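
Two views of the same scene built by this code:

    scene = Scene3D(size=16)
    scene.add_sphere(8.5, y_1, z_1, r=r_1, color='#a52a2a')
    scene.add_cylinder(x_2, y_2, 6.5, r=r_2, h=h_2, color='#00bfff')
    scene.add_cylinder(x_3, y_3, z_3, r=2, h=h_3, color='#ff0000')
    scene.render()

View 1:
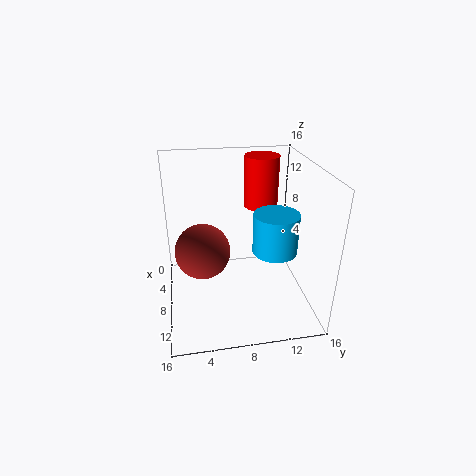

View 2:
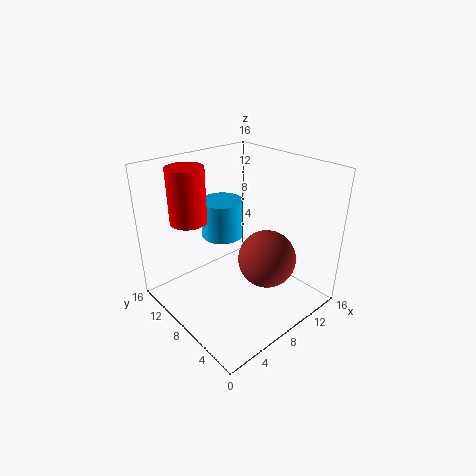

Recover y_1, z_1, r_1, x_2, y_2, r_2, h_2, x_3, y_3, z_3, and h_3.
y_1 = 4; z_1 = 7; r_1 = 3; x_2 = 9; y_2 = 12; r_2 = 2.5; h_2 = 4.5; x_3 = 4; y_3 = 11.5; z_3 = 10; h_3 = 6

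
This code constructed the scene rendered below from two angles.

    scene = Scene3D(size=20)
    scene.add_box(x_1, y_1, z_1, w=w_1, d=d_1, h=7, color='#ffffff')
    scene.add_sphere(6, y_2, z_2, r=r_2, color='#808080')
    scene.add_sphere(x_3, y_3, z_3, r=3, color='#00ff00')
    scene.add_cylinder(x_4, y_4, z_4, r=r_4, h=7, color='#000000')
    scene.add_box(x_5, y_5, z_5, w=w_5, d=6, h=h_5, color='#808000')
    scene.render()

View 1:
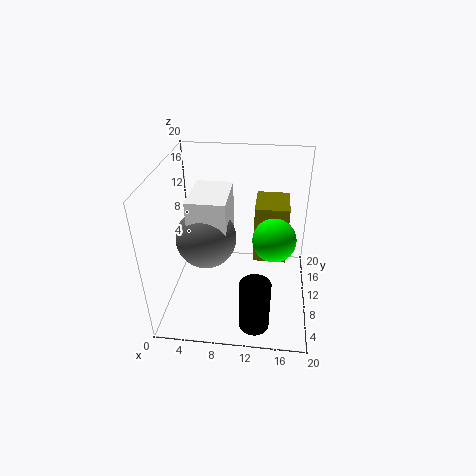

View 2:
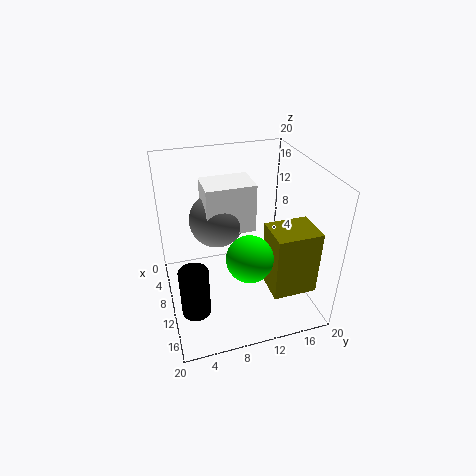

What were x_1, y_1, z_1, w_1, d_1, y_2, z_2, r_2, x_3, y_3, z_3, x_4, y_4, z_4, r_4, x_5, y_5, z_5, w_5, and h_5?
x_1 = 4; y_1 = 6; z_1 = 10; w_1 = 5; d_1 = 7; y_2 = 8; z_2 = 11; r_2 = 4; x_3 = 15; y_3 = 10; z_3 = 10; x_4 = 13; y_4 = 3; z_4 = 1; r_4 = 2; x_5 = 12; y_5 = 13; z_5 = 4; w_5 = 5; h_5 = 9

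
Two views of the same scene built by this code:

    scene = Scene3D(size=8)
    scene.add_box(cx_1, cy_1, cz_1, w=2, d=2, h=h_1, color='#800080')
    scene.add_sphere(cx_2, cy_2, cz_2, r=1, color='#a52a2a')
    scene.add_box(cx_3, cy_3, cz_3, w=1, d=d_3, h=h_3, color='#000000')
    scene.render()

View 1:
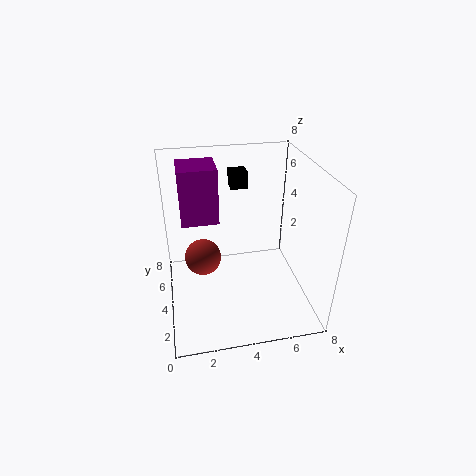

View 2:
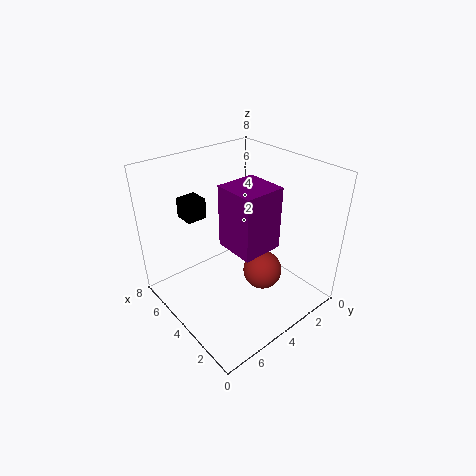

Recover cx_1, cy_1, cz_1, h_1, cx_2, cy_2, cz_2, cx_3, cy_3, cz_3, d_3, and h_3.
cx_1 = 1
cy_1 = 4
cz_1 = 5
h_1 = 3
cx_2 = 2
cy_2 = 4
cz_2 = 3
cx_3 = 4
cy_3 = 6
cz_3 = 6
d_3 = 1
h_3 = 1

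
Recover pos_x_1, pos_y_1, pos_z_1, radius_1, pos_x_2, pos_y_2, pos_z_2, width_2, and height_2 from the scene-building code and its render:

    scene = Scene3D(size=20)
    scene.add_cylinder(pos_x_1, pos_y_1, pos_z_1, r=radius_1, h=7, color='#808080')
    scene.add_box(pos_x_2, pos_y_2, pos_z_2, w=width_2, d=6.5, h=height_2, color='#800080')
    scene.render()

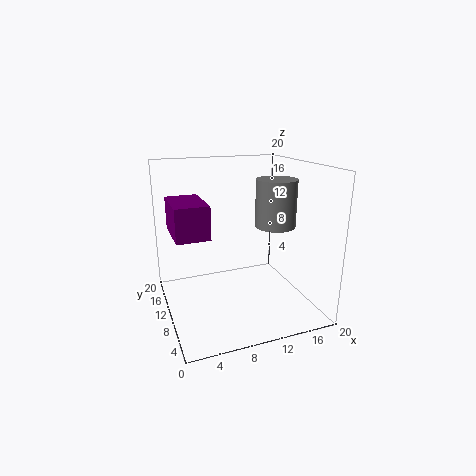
pos_x_1 = 16.5, pos_y_1 = 11.5, pos_z_1 = 10.5, radius_1 = 3, pos_x_2 = 0.5, pos_y_2 = 4, pos_z_2 = 12.5, width_2 = 4, height_2 = 4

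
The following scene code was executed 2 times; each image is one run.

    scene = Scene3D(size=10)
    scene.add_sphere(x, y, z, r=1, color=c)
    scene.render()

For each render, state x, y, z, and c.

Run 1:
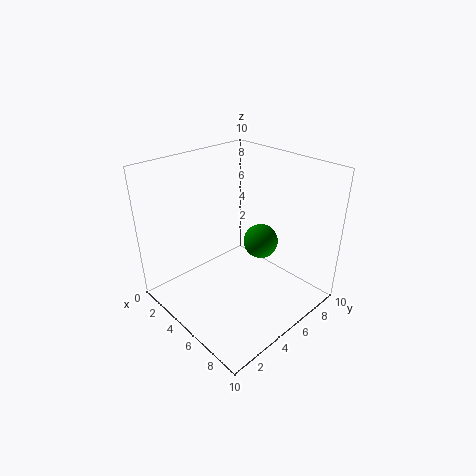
x = 8; y = 4; z = 6.5; c = 'green'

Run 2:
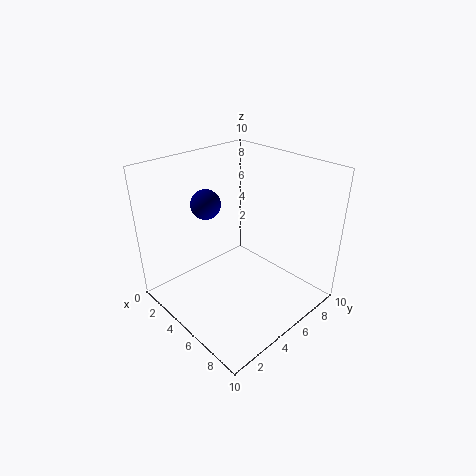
x = 3.5; y = 3.5; z = 7.5; c = 'navy'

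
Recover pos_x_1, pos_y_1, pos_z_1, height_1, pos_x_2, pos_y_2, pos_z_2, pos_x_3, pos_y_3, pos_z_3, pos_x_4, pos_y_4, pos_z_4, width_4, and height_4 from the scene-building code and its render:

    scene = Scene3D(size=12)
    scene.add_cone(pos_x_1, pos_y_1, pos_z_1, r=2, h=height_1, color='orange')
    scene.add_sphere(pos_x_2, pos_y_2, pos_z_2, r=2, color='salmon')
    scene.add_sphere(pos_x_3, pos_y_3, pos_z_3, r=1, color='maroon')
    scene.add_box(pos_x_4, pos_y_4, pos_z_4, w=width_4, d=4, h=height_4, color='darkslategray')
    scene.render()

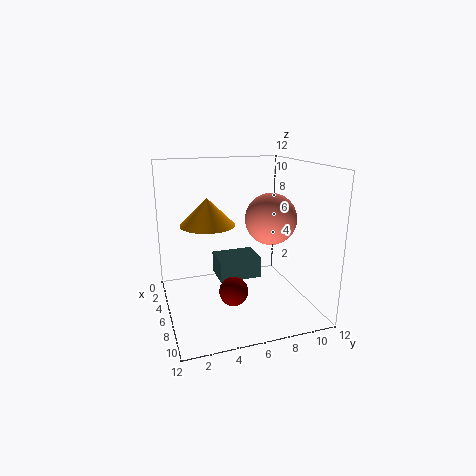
pos_x_1 = 8; pos_y_1 = 3; pos_z_1 = 8; height_1 = 2; pos_x_2 = 8; pos_y_2 = 8; pos_z_2 = 8; pos_x_3 = 11; pos_y_3 = 4; pos_z_3 = 4; pos_x_4 = 1; pos_y_4 = 5; pos_z_4 = 1; width_4 = 3; height_4 = 2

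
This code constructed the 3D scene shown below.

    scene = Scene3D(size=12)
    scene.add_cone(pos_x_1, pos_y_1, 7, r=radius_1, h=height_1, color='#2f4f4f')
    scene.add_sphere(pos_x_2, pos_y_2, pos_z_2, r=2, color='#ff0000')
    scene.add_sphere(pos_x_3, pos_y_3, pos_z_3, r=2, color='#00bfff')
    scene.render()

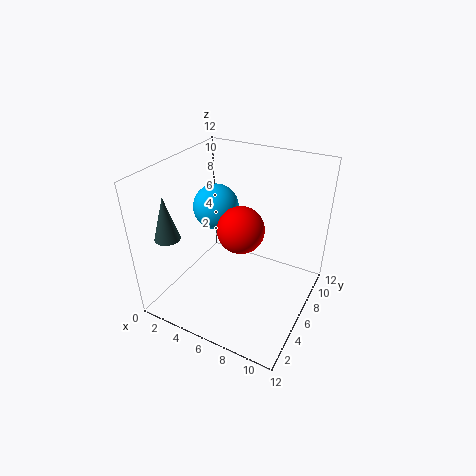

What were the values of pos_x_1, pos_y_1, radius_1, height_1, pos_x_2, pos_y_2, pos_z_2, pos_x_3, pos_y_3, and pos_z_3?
pos_x_1 = 2; pos_y_1 = 2; radius_1 = 1; height_1 = 3.5; pos_x_2 = 6; pos_y_2 = 6.5; pos_z_2 = 6.5; pos_x_3 = 3; pos_y_3 = 7.5; pos_z_3 = 7.5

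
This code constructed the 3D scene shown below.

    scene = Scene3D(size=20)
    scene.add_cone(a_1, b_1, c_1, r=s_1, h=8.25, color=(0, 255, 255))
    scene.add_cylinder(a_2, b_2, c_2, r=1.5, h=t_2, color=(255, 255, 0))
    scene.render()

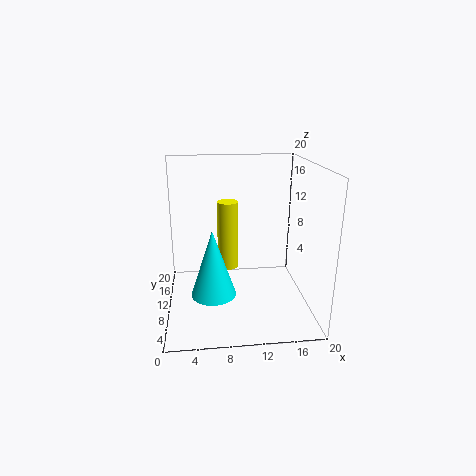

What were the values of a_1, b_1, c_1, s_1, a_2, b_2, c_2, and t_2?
a_1 = 6.25
b_1 = 3.75
c_1 = 5.25
s_1 = 2.75
a_2 = 8.75
b_2 = 11.75
c_2 = 5
t_2 = 9.75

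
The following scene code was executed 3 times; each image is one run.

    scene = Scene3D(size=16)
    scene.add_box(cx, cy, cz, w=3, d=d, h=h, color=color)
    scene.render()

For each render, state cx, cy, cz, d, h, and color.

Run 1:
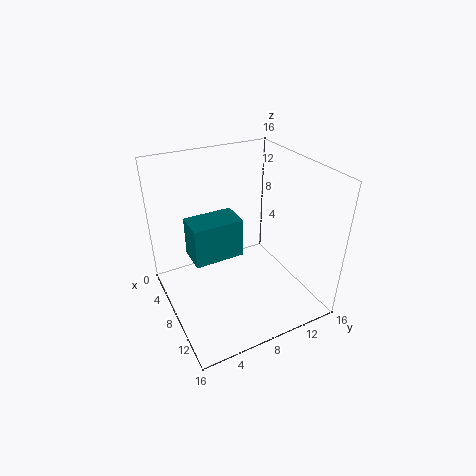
cx = 8
cy = 2
cz = 8
d = 5
h = 4
color = 'teal'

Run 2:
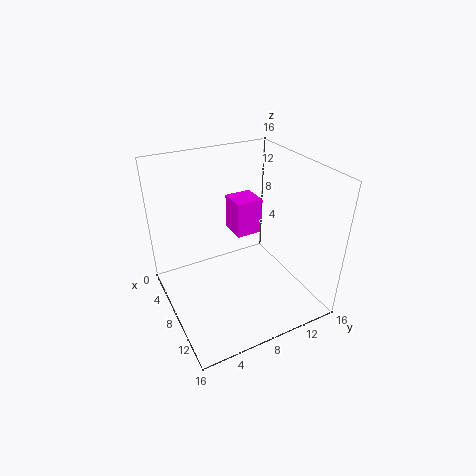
cx = 5
cy = 8
cz = 8
d = 3
h = 4
color = 'magenta'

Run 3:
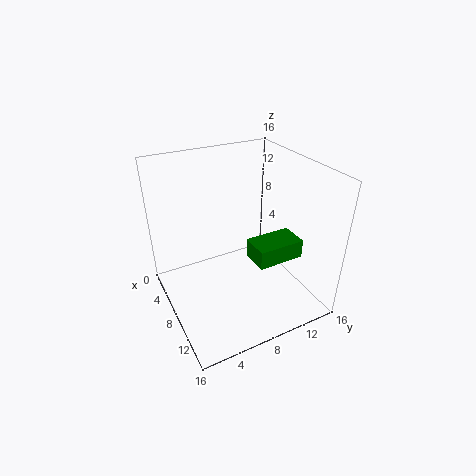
cx = 10
cy = 8
cz = 7
d = 5
h = 2
color = 'green'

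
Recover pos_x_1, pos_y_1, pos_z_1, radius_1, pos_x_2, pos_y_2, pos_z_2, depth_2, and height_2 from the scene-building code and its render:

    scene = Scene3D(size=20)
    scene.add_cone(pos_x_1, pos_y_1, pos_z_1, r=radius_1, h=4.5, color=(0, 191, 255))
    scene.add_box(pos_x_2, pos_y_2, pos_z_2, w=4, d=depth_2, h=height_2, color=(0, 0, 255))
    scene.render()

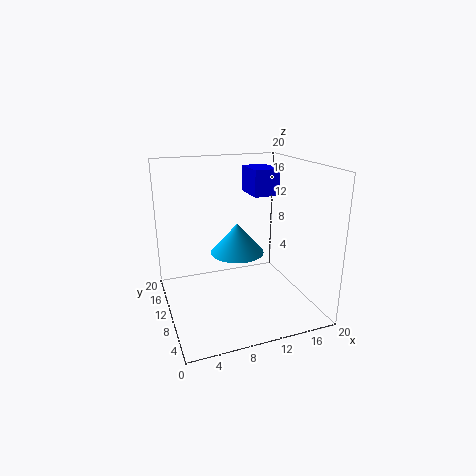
pos_x_1 = 11; pos_y_1 = 13; pos_z_1 = 6.5; radius_1 = 4; pos_x_2 = 14; pos_y_2 = 13.5; pos_z_2 = 14.5; depth_2 = 5.5; height_2 = 4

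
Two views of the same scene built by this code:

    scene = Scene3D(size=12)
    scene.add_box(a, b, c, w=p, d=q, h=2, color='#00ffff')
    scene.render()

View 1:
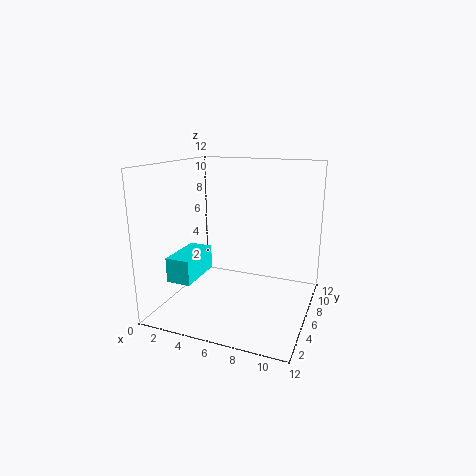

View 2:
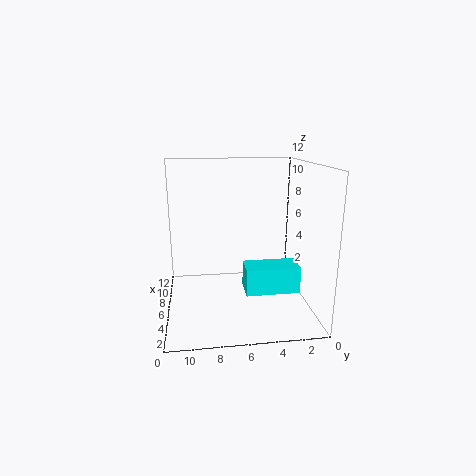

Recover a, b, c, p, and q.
a = 1.5, b = 2, c = 3, p = 2, q = 4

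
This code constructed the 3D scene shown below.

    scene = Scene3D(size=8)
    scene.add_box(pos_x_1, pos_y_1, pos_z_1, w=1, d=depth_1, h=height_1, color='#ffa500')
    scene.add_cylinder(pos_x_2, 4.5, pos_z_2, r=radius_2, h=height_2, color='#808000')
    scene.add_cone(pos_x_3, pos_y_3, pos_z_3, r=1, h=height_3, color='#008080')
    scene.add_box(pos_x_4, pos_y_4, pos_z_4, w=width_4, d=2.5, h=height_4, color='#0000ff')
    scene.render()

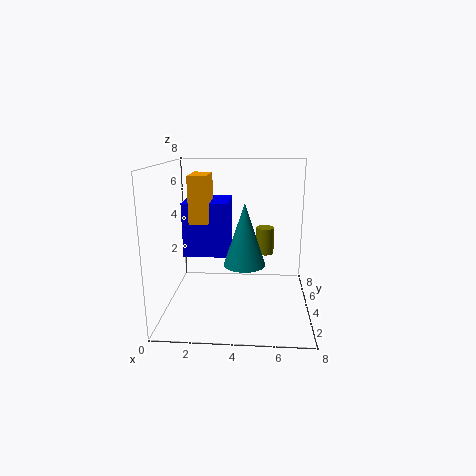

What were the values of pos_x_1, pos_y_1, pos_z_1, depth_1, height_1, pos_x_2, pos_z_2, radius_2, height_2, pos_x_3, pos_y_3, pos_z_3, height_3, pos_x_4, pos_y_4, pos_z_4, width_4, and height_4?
pos_x_1 = 1.5
pos_y_1 = 3
pos_z_1 = 5
depth_1 = 2
height_1 = 2.5
pos_x_2 = 5.5
pos_z_2 = 3
radius_2 = 0.5
height_2 = 1.5
pos_x_3 = 4.5
pos_y_3 = 1.5
pos_z_3 = 3.5
height_3 = 3
pos_x_4 = 1
pos_y_4 = 3.5
pos_z_4 = 3
width_4 = 2.5
height_4 = 3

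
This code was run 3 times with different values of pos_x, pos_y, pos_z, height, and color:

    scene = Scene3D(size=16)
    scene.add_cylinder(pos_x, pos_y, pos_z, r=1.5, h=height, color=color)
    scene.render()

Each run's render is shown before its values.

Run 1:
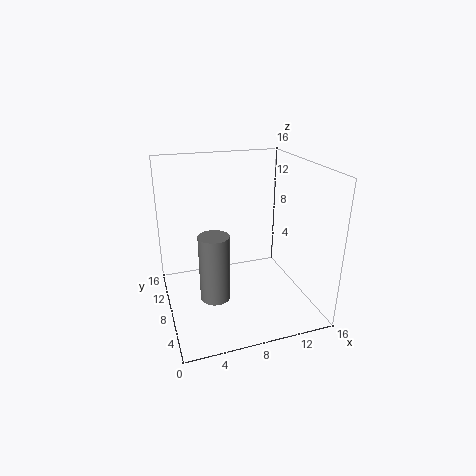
pos_x = 4.25, pos_y = 4, pos_z = 3.75, height = 6.75, color = 'gray'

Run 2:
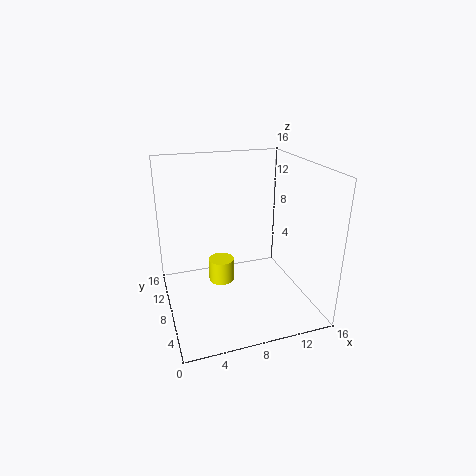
pos_x = 6.5, pos_y = 9.75, pos_z = 2, height = 2.75, color = 'yellow'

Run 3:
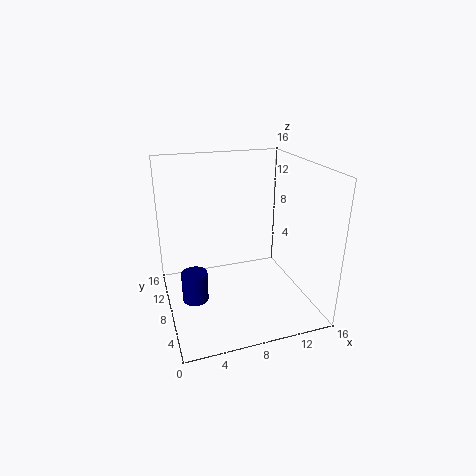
pos_x = 3, pos_y = 8.75, pos_z = 0.5, height = 3.5, color = 'navy'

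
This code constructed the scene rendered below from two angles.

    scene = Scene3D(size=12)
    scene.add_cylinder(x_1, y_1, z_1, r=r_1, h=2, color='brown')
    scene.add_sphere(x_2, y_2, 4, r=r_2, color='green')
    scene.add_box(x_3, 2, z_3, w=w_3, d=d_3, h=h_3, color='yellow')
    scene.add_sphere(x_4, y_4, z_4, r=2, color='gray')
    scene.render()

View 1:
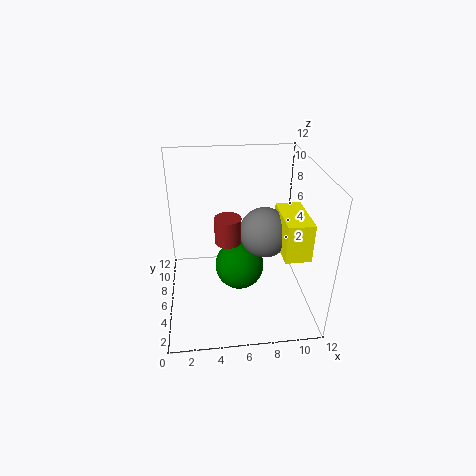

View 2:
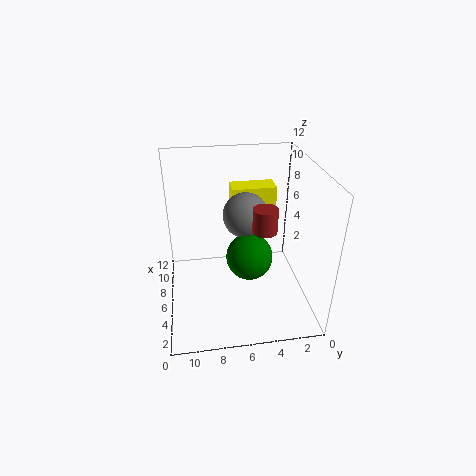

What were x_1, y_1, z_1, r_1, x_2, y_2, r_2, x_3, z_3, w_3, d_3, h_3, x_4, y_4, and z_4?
x_1 = 5; y_1 = 4; z_1 = 7; r_1 = 1; x_2 = 6; y_2 = 5; r_2 = 2; x_3 = 9; z_3 = 6; w_3 = 2; d_3 = 4; h_3 = 3; x_4 = 8; y_4 = 5; z_4 = 7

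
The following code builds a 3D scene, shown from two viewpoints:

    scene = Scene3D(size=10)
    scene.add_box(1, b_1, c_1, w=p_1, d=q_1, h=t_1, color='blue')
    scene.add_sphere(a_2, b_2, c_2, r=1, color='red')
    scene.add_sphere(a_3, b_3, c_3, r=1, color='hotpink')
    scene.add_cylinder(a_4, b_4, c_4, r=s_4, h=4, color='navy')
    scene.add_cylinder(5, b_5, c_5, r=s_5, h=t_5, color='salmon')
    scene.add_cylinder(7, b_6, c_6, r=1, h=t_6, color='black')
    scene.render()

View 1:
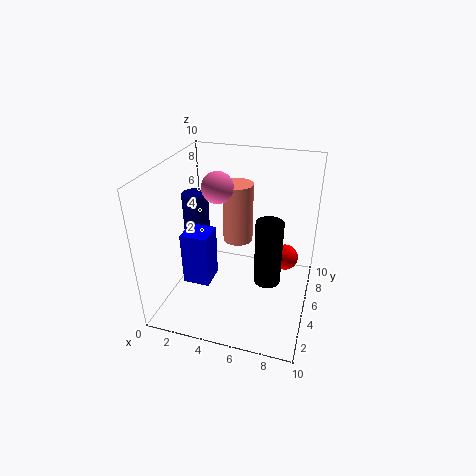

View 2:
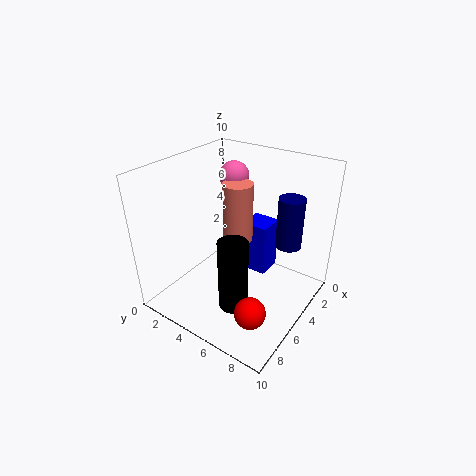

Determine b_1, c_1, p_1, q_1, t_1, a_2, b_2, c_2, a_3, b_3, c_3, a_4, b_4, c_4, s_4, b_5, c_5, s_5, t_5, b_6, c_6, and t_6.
b_1 = 4, c_1 = 1, p_1 = 2, q_1 = 2, t_1 = 4, a_2 = 8, b_2 = 8, c_2 = 2, a_3 = 4, b_3 = 4, c_3 = 9, a_4 = 1, b_4 = 7, c_4 = 3, s_4 = 1, b_5 = 5, c_5 = 5, s_5 = 1, t_5 = 4, b_6 = 6, c_6 = 1, t_6 = 5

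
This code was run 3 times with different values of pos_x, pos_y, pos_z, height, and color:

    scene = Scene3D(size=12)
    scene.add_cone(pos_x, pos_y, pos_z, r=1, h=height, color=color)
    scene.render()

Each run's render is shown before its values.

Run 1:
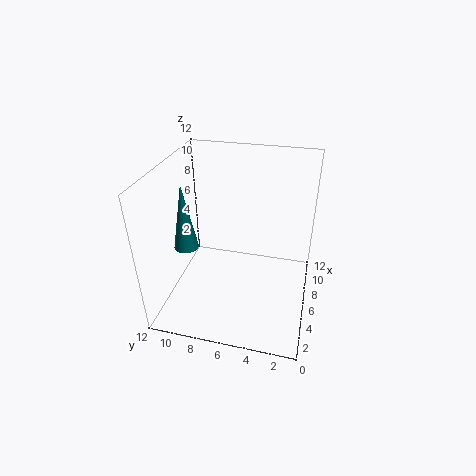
pos_x = 4.5, pos_y = 10, pos_z = 5.5, height = 5.5, color = 'teal'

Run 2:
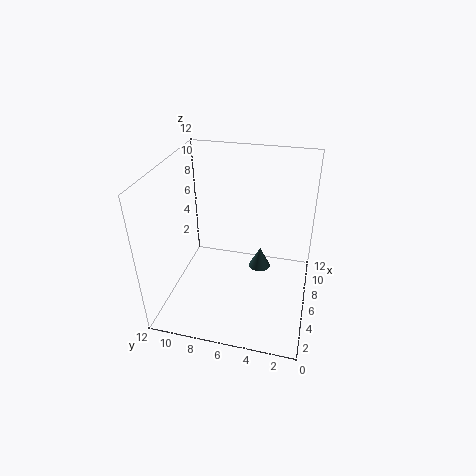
pos_x = 8.5, pos_y = 4.5, pos_z = 1.5, height = 2, color = 'darkslategray'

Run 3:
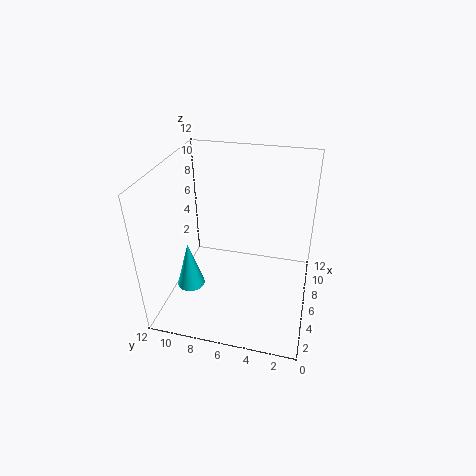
pos_x = 1.5, pos_y = 8.5, pos_z = 4.5, height = 3.5, color = 'cyan'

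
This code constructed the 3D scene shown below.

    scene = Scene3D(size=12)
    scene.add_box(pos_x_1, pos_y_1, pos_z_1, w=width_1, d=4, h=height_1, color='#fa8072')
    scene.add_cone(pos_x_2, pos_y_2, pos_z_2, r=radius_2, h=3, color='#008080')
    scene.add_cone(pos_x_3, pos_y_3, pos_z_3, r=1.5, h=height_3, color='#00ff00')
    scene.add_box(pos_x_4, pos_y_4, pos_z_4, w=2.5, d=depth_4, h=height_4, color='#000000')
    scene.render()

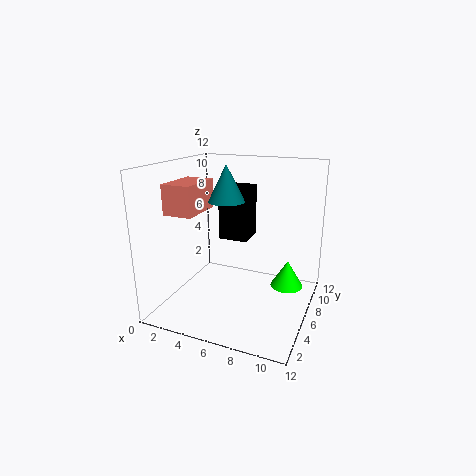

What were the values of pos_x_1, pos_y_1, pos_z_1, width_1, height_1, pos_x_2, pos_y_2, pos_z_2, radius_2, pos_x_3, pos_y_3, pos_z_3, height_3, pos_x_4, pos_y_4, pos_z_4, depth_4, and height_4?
pos_x_1 = 0.5; pos_y_1 = 3.5; pos_z_1 = 8; width_1 = 2.5; height_1 = 2.5; pos_x_2 = 5; pos_y_2 = 6; pos_z_2 = 9; radius_2 = 1.5; pos_x_3 = 9.5; pos_y_3 = 9.5; pos_z_3 = 0.5; height_3 = 2.5; pos_x_4 = 4; pos_y_4 = 6.5; pos_z_4 = 5.5; depth_4 = 2.5; height_4 = 4.5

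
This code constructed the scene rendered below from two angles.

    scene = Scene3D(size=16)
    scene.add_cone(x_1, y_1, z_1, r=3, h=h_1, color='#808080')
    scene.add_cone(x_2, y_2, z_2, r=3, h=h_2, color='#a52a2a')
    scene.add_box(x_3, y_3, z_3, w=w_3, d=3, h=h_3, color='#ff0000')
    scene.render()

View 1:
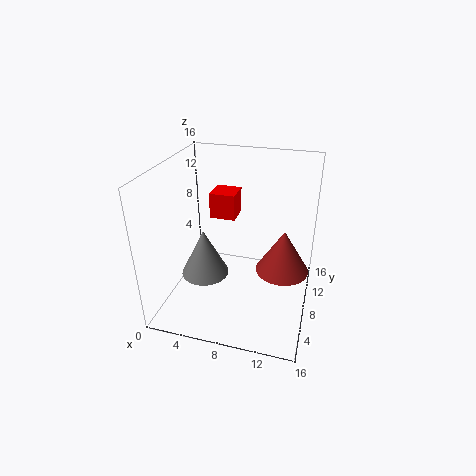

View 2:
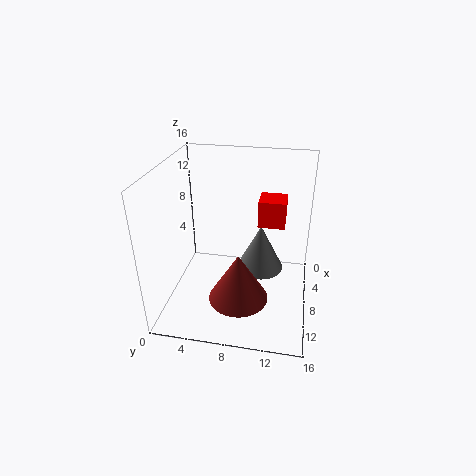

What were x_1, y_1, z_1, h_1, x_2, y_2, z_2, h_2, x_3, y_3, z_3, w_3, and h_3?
x_1 = 3; y_1 = 10; z_1 = 1; h_1 = 6; x_2 = 13; y_2 = 9; z_2 = 4; h_2 = 5; x_3 = 4; y_3 = 10; z_3 = 9; w_3 = 3; h_3 = 3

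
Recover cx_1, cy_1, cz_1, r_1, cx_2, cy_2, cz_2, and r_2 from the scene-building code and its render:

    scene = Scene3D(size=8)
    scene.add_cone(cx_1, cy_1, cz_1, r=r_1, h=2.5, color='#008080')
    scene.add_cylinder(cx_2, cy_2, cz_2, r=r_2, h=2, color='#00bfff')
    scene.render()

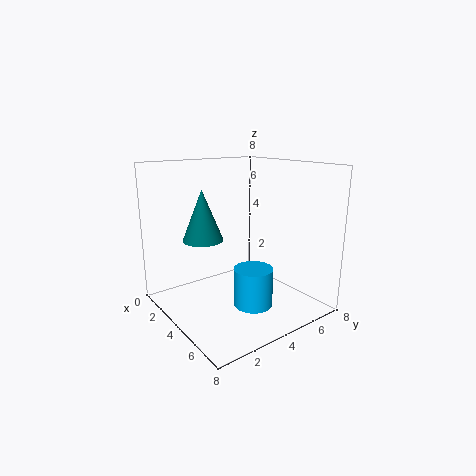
cx_1 = 4.5
cy_1 = 1.5
cz_1 = 4.5
r_1 = 1
cx_2 = 6
cy_2 = 3.5
cz_2 = 1
r_2 = 1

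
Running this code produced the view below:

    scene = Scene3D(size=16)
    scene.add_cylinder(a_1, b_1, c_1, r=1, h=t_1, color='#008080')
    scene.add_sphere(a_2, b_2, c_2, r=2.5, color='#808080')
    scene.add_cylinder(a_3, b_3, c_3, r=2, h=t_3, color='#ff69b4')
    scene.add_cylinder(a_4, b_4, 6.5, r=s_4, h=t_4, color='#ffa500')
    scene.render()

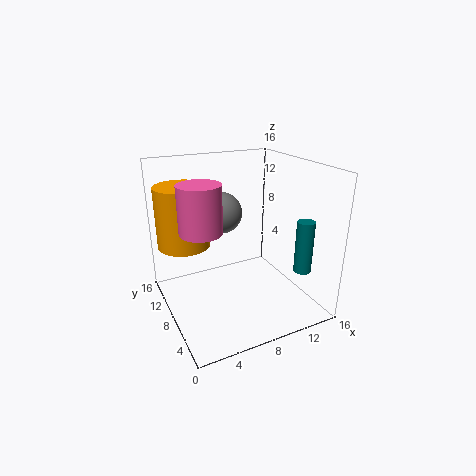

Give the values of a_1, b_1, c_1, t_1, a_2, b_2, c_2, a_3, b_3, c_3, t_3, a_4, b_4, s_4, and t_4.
a_1 = 14.5
b_1 = 4.5
c_1 = 4
t_1 = 6
a_2 = 8
b_2 = 12.5
c_2 = 9.5
a_3 = 2.5
b_3 = 4.5
c_3 = 11
t_3 = 4.5
a_4 = 3
b_4 = 12
s_4 = 3
t_4 = 7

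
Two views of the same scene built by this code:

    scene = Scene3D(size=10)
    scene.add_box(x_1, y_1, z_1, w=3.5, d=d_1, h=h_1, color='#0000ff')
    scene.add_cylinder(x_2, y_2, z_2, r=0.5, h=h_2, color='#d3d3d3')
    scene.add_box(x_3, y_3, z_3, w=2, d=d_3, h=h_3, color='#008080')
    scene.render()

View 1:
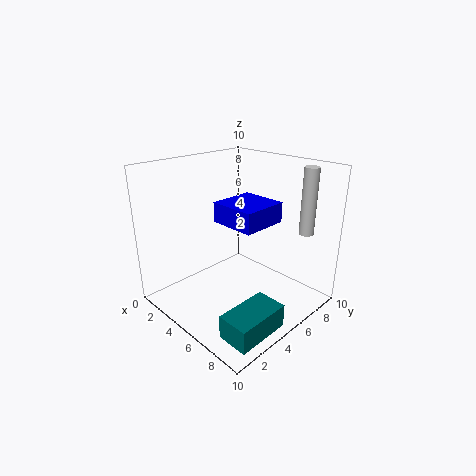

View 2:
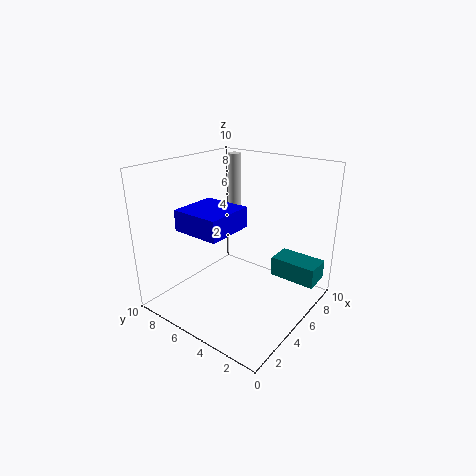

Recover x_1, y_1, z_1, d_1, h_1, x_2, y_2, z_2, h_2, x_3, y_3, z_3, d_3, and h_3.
x_1 = 2.5, y_1 = 5, z_1 = 5.5, d_1 = 3.5, h_1 = 1.5, x_2 = 8.5, y_2 = 8, z_2 = 5.5, h_2 = 4.5, x_3 = 8, y_3 = 0.5, z_3 = 1, d_3 = 3.5, h_3 = 1.5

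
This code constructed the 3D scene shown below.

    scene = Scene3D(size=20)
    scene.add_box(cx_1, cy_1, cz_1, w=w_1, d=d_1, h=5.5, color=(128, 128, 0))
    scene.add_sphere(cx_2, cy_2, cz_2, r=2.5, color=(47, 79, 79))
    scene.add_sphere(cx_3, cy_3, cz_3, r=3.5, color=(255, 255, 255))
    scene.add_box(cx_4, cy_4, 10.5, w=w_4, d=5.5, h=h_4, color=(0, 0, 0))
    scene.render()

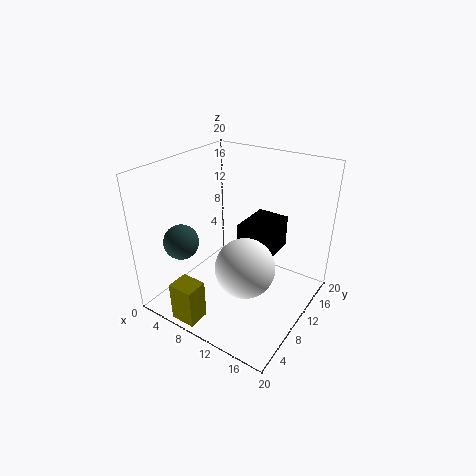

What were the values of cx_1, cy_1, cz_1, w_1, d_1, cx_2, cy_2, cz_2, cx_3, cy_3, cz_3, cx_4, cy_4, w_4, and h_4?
cx_1 = 5.5
cy_1 = 0.5
cz_1 = 0.5
w_1 = 3.5
d_1 = 3
cx_2 = 3
cy_2 = 6
cz_2 = 9
cx_3 = 15
cy_3 = 4
cz_3 = 10.5
cx_4 = 12.5
cy_4 = 6
w_4 = 4
h_4 = 4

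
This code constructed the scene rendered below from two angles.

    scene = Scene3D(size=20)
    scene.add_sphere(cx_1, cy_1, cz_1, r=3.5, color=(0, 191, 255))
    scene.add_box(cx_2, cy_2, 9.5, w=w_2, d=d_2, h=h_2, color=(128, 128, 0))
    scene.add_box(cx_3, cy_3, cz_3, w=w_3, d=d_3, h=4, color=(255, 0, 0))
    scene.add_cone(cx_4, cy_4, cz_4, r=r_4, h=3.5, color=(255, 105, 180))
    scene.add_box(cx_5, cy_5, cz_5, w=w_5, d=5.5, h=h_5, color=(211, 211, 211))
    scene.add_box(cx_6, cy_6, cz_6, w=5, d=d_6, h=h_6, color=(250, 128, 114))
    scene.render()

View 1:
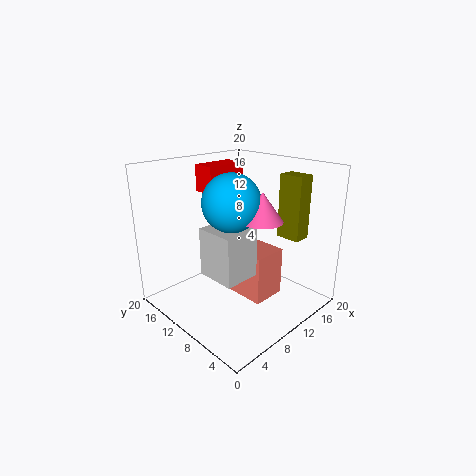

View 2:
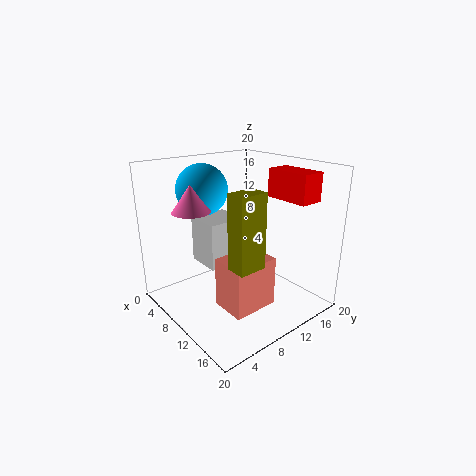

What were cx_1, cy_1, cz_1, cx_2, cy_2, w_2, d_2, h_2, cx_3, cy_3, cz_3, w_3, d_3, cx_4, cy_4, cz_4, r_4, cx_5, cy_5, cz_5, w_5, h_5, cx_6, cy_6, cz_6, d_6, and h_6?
cx_1 = 6; cy_1 = 7; cz_1 = 16.5; cx_2 = 15.5; cy_2 = 4; w_2 = 2.5; d_2 = 3.5; h_2 = 9; cx_3 = 10; cy_3 = 15.5; cz_3 = 15; w_3 = 6.5; d_3 = 3.5; cx_4 = 8; cy_4 = 4; cz_4 = 14.5; r_4 = 2.5; cx_5 = 4.5; cy_5 = 6; cz_5 = 6; w_5 = 5; h_5 = 6.5; cx_6 = 10; cy_6 = 6; cz_6 = 1; d_6 = 6.5; h_6 = 7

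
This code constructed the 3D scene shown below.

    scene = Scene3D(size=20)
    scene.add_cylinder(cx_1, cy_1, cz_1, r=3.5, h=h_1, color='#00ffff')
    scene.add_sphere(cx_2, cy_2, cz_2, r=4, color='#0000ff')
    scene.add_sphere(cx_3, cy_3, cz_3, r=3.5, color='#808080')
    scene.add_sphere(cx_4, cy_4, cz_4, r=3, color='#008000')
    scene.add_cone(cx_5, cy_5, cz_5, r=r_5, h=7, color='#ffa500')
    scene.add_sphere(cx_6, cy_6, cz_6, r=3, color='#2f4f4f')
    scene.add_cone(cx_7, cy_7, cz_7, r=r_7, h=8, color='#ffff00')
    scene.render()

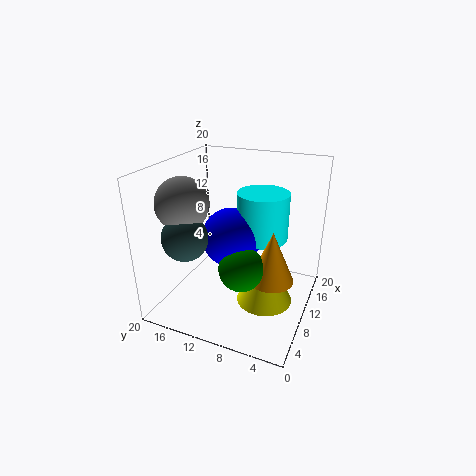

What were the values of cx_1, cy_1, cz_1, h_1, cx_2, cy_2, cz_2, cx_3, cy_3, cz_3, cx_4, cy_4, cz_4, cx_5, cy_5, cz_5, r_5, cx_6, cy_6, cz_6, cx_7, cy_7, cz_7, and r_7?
cx_1 = 11.5; cy_1 = 7; cz_1 = 10; h_1 = 6.5; cx_2 = 9; cy_2 = 10.5; cz_2 = 10.5; cx_3 = 6; cy_3 = 16; cz_3 = 15.5; cx_4 = 6.5; cy_4 = 8; cz_4 = 7.5; cx_5 = 8.5; cy_5 = 4.5; cz_5 = 5.5; r_5 = 3; cx_6 = 4.5; cy_6 = 15; cz_6 = 11.5; cx_7 = 10.5; cy_7 = 6; cz_7 = 0.5; r_7 = 4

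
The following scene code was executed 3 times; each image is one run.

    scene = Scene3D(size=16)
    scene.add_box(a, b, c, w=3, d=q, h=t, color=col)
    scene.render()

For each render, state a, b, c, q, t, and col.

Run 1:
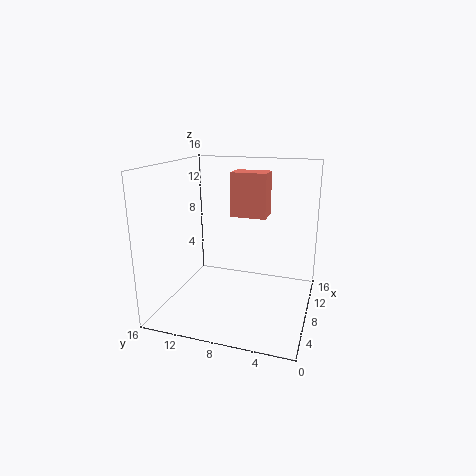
a = 12.5; b = 6; c = 9; q = 4.5; t = 5.5; col = 'salmon'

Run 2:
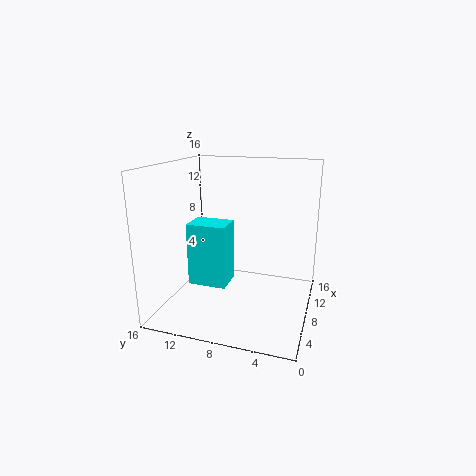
a = 3.5; b = 8; c = 4; q = 4; t = 6.5; col = 'cyan'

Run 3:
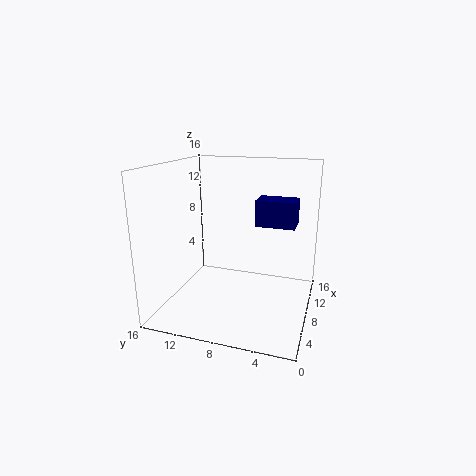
a = 9.5; b = 2; c = 9; q = 4.5; t = 3; col = 'navy'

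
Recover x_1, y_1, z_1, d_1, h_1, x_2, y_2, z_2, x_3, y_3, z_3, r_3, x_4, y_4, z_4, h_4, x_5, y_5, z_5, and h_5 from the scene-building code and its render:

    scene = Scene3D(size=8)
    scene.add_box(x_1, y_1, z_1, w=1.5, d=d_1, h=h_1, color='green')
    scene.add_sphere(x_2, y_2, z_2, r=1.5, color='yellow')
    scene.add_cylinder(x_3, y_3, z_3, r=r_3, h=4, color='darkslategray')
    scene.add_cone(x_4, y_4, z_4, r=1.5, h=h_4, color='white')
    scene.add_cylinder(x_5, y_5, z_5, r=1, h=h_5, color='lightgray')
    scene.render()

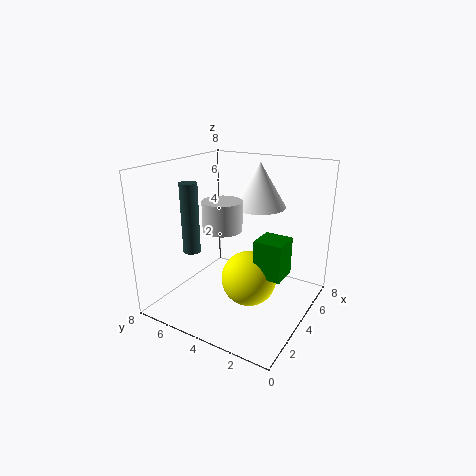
x_1 = 3; y_1 = 1; z_1 = 2.5; d_1 = 1.5; h_1 = 2; x_2 = 3.5; y_2 = 3; z_2 = 2; x_3 = 3; y_3 = 6.5; z_3 = 3; r_3 = 0.5; x_4 = 5.5; y_4 = 3.5; z_4 = 5.5; h_4 = 2.5; x_5 = 2.5; y_5 = 4; z_5 = 5; h_5 = 1.5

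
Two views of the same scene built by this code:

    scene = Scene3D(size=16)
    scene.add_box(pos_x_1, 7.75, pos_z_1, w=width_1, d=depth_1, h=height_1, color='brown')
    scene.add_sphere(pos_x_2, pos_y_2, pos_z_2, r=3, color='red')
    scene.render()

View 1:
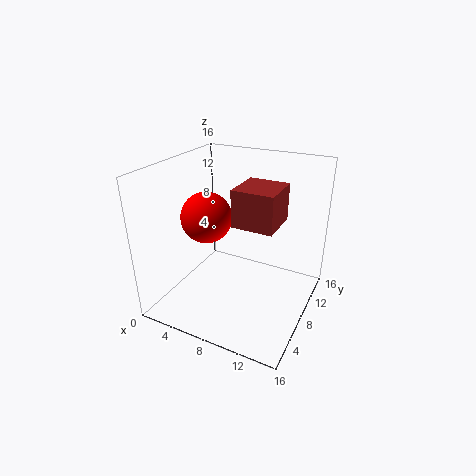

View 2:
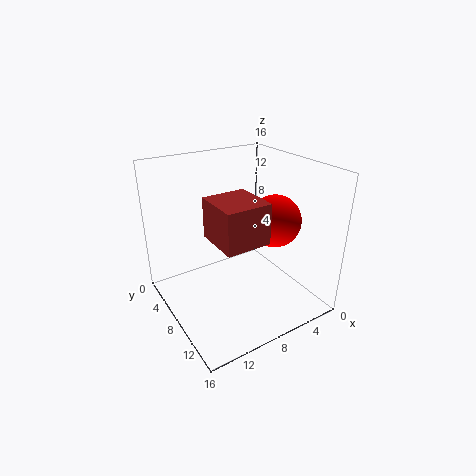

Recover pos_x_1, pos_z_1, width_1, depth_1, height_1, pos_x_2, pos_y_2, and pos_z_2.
pos_x_1 = 7.25
pos_z_1 = 9.25
width_1 = 4.75
depth_1 = 5
height_1 = 4.25
pos_x_2 = 3.5
pos_y_2 = 8.75
pos_z_2 = 9.25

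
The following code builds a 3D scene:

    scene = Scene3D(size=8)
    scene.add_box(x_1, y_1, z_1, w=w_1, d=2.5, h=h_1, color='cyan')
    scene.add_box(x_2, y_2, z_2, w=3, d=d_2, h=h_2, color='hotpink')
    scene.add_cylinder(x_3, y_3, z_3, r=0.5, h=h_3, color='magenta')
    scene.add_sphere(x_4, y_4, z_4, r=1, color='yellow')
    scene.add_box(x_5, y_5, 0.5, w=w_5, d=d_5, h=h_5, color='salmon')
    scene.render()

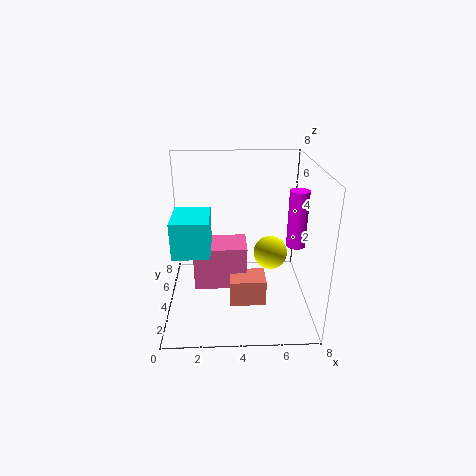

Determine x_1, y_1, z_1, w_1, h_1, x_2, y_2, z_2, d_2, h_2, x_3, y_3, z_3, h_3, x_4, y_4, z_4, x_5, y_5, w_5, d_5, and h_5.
x_1 = 0.5; y_1 = 2.5; z_1 = 3.5; w_1 = 2; h_1 = 2; x_2 = 1.5; y_2 = 3.5; z_2 = 1; d_2 = 2; h_2 = 2.5; x_3 = 7; y_3 = 3; z_3 = 4; h_3 = 3; x_4 = 6; y_4 = 5; z_4 = 2.5; x_5 = 3.5; y_5 = 2.5; w_5 = 2; d_5 = 1.5; h_5 = 1.5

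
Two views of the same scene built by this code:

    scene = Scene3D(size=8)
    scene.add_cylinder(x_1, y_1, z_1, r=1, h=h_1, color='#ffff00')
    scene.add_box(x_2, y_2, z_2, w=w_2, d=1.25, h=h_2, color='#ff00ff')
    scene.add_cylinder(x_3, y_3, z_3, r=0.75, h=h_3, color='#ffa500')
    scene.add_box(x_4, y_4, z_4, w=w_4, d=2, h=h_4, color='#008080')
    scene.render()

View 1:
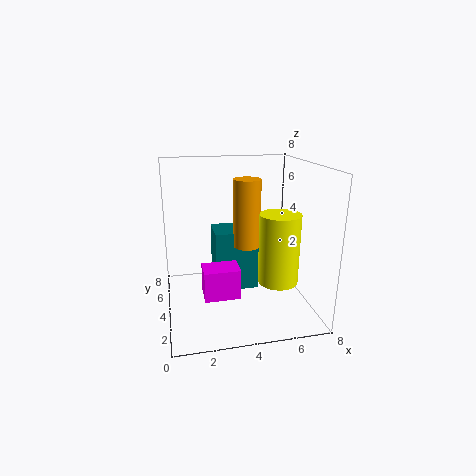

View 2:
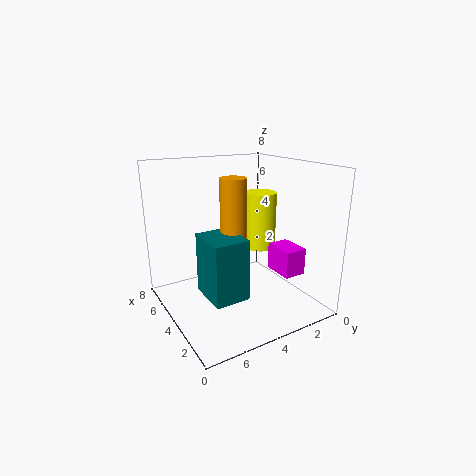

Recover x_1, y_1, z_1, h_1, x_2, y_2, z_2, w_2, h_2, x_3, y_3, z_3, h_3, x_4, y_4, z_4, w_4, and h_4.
x_1 = 5.5
y_1 = 1.5
z_1 = 2.5
h_1 = 3.5
x_2 = 1.75
y_2 = 1
z_2 = 2
w_2 = 1.75
h_2 = 1.5
x_3 = 4.5
y_3 = 4
z_3 = 3.5
h_3 = 3.75
x_4 = 2.75
y_4 = 4
z_4 = 0.75
w_4 = 2.5
h_4 = 3.5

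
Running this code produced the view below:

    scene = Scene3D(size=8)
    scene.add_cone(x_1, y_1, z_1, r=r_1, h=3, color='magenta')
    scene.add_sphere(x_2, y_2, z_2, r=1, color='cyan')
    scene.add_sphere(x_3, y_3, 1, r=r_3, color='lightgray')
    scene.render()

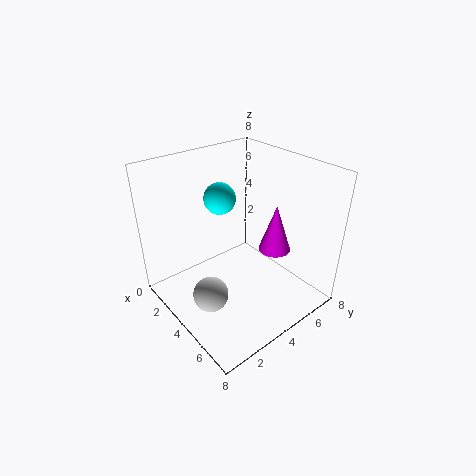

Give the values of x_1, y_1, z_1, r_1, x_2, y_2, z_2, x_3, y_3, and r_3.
x_1 = 4; y_1 = 7; z_1 = 2; r_1 = 1; x_2 = 1; y_2 = 5; z_2 = 5; x_3 = 4; y_3 = 2; r_3 = 1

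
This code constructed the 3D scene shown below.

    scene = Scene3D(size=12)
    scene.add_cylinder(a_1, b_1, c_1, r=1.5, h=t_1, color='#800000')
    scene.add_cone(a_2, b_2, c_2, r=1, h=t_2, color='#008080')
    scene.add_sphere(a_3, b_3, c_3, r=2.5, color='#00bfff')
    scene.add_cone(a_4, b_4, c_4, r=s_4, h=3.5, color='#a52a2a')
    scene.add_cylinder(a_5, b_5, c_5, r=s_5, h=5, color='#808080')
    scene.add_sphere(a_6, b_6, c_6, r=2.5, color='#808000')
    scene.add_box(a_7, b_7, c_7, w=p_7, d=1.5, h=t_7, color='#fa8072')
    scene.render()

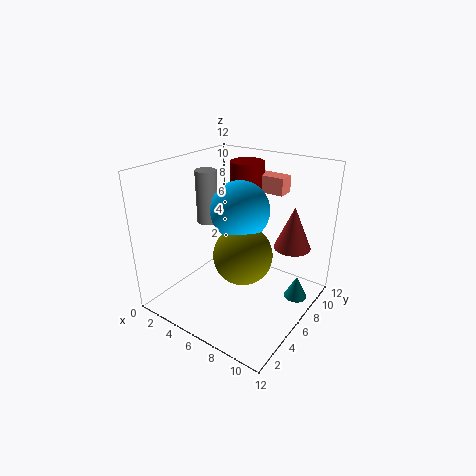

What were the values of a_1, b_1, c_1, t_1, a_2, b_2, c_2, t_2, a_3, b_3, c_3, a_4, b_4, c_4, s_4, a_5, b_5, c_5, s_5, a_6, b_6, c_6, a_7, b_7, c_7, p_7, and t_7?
a_1 = 4.5, b_1 = 9.5, c_1 = 7, t_1 = 4.5, a_2 = 10.5, b_2 = 8.5, c_2 = 0.5, t_2 = 2, a_3 = 5.5, b_3 = 7, c_3 = 8, a_4 = 10, b_4 = 8, c_4 = 5.5, s_4 = 1.5, a_5 = 1, b_5 = 8, c_5 = 5.5, s_5 = 1, a_6 = 6.5, b_6 = 6, c_6 = 4.5, a_7 = 5, b_7 = 9.5, c_7 = 9, p_7 = 3, t_7 = 1.5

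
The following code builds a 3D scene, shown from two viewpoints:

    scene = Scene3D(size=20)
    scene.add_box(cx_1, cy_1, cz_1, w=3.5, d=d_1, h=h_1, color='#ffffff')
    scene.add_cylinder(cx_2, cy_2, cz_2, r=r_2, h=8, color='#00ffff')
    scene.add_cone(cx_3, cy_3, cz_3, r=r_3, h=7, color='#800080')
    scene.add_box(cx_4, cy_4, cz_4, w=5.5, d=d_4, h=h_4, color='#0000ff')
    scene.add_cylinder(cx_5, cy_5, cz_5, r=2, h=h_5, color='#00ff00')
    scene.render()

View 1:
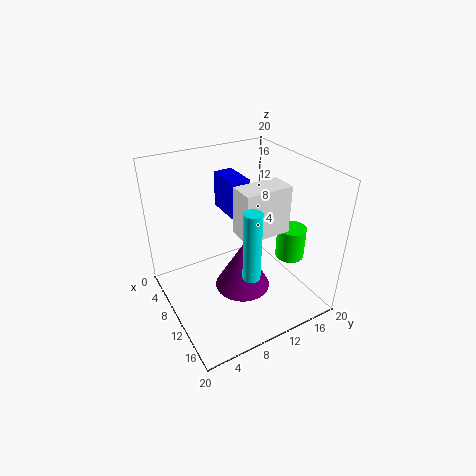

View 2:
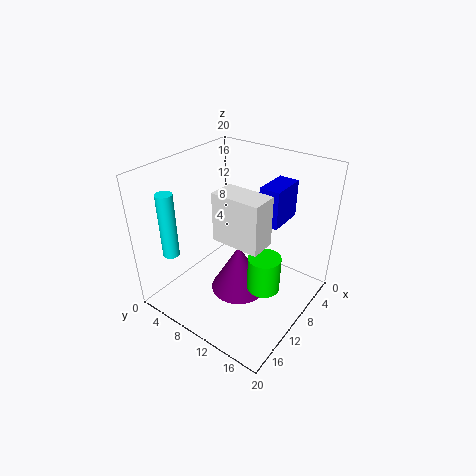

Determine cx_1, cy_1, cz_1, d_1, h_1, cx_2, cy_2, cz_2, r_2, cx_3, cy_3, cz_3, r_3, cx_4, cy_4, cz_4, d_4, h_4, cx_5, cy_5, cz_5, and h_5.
cx_1 = 10.5
cy_1 = 9
cz_1 = 11.5
d_1 = 6.5
h_1 = 6.5
cx_2 = 19
cy_2 = 6.5
cz_2 = 11
r_2 = 1
cx_3 = 10.5
cy_3 = 10.5
cz_3 = 2
r_3 = 4
cx_4 = 1
cy_4 = 11
cz_4 = 11
d_4 = 3
h_4 = 5.5
cx_5 = 13.5
cy_5 = 16.5
cz_5 = 7
h_5 = 4.5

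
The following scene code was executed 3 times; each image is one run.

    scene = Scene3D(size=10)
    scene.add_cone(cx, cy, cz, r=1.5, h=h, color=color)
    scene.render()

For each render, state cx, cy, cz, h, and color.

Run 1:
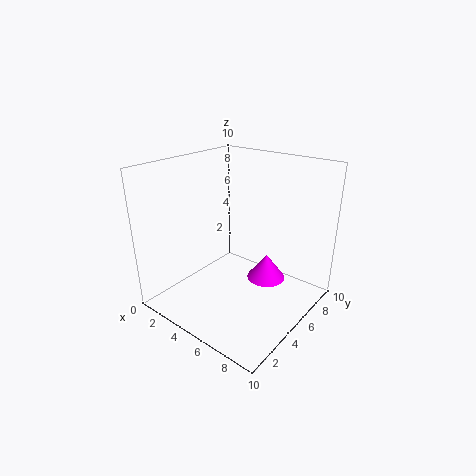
cx = 5.5
cy = 8
cz = 0.5
h = 2
color = 'magenta'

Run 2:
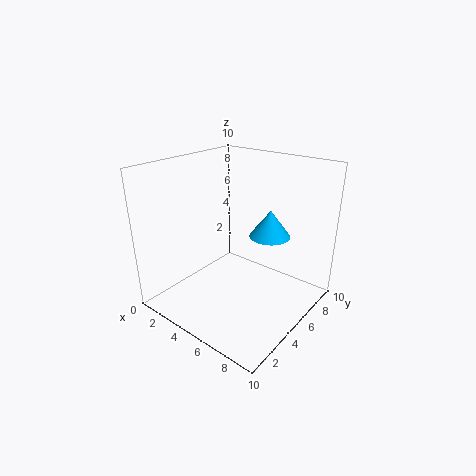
cx = 6
cy = 7.5
cz = 4.5
h = 2
color = 'deepskyblue'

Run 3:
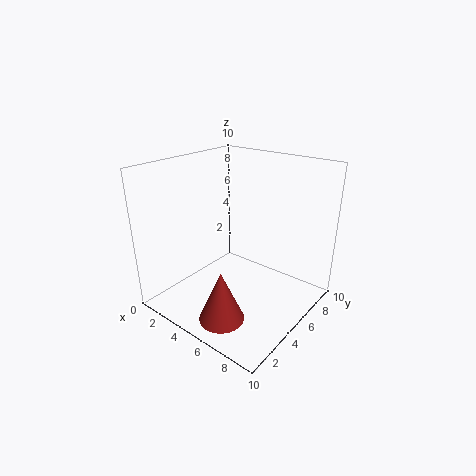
cx = 6
cy = 2
cz = 0.5
h = 3.5
color = 'brown'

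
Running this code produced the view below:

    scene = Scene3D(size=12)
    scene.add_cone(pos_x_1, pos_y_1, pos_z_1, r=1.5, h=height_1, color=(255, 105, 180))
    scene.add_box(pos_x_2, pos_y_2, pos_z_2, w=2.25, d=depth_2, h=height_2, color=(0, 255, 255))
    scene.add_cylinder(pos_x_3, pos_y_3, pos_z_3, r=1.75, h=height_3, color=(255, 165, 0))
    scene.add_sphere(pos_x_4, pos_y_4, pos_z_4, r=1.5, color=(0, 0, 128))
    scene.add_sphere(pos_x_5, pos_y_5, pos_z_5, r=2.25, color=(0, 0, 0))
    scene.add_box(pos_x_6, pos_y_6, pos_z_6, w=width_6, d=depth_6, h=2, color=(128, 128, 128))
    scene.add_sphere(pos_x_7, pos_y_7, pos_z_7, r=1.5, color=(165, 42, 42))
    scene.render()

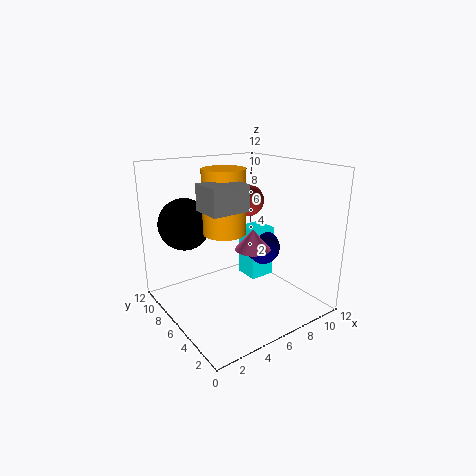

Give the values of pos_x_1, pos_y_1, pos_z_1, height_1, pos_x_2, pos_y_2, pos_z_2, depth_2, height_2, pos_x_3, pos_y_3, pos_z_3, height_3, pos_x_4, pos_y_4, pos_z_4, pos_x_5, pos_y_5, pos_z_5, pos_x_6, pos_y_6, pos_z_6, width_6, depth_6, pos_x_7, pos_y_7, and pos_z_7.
pos_x_1 = 7; pos_y_1 = 5.25; pos_z_1 = 5; height_1 = 1.75; pos_x_2 = 7.5; pos_y_2 = 5.75; pos_z_2 = 1.75; depth_2 = 2.25; height_2 = 4.5; pos_x_3 = 5; pos_y_3 = 6.5; pos_z_3 = 6.5; height_3 = 5.25; pos_x_4 = 8.75; pos_y_4 = 6; pos_z_4 = 4.5; pos_x_5 = 3; pos_y_5 = 9.75; pos_z_5 = 6.75; pos_x_6 = 2.25; pos_y_6 = 3.5; pos_z_6 = 9; width_6 = 3; depth_6 = 2.5; pos_x_7 = 9.5; pos_y_7 = 9.25; pos_z_7 = 8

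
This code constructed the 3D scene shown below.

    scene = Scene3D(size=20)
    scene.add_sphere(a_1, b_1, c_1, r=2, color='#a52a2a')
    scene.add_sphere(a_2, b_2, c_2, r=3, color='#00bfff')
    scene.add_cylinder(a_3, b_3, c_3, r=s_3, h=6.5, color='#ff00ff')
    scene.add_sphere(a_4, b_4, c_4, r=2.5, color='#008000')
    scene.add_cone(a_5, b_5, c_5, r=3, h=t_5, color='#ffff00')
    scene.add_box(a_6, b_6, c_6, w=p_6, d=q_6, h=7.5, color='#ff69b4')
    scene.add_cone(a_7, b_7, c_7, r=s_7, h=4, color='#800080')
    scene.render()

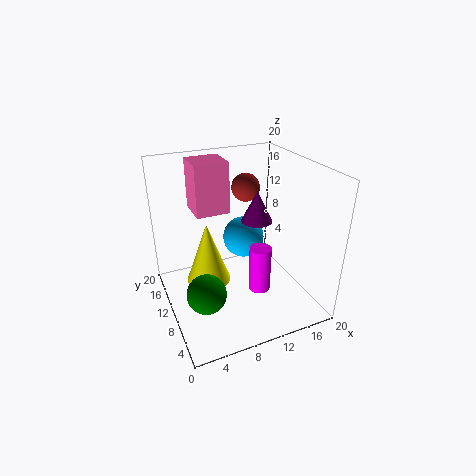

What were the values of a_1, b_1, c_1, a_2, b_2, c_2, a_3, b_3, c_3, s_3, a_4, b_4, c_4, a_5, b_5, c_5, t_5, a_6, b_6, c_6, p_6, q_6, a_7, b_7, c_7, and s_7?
a_1 = 12.5, b_1 = 13, c_1 = 16, a_2 = 12, b_2 = 12.5, c_2 = 8.5, a_3 = 12, b_3 = 7, c_3 = 3, s_3 = 1.5, a_4 = 3.5, b_4 = 5, c_4 = 6, a_5 = 5.5, b_5 = 10, c_5 = 4.5, t_5 = 8.5, a_6 = 5.5, b_6 = 14, c_6 = 12, p_6 = 5, q_6 = 5, a_7 = 11.5, b_7 = 7.5, c_7 = 13.5, s_7 = 2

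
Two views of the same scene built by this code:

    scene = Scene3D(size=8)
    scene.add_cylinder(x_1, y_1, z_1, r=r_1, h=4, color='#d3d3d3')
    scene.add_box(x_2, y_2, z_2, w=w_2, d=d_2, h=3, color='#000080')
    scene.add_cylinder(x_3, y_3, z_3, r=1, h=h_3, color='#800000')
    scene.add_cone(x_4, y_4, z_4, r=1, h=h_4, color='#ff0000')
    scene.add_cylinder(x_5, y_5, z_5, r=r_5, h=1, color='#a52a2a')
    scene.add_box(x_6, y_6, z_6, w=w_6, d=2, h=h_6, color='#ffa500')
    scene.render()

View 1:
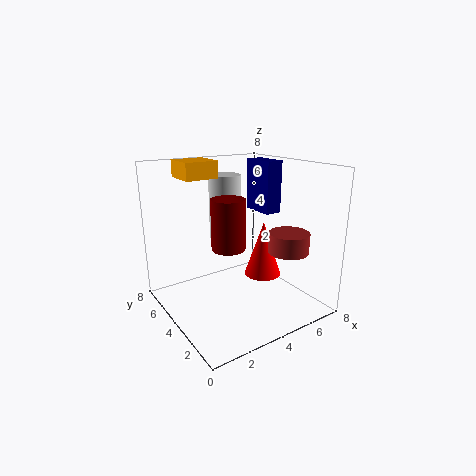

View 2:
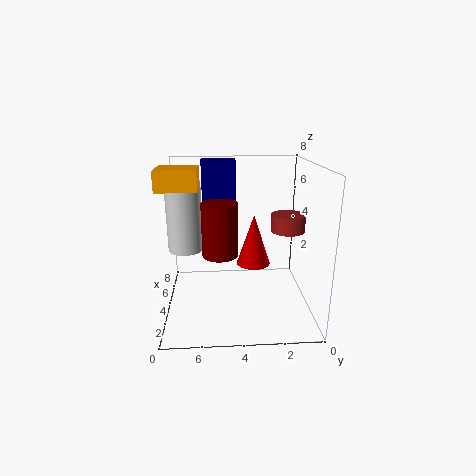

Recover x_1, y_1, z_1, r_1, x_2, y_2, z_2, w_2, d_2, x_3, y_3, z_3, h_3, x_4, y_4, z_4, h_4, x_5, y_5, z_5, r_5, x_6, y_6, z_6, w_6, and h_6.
x_1 = 5
y_1 = 7
z_1 = 3
r_1 = 1
x_2 = 6
y_2 = 4
z_2 = 5
w_2 = 1
d_2 = 2
x_3 = 4
y_3 = 5
z_3 = 3
h_3 = 3
x_4 = 5
y_4 = 3
z_4 = 2
h_4 = 3
x_5 = 5
y_5 = 1
z_5 = 4
r_5 = 1
x_6 = 2
y_6 = 6
z_6 = 7
w_6 = 2
h_6 = 1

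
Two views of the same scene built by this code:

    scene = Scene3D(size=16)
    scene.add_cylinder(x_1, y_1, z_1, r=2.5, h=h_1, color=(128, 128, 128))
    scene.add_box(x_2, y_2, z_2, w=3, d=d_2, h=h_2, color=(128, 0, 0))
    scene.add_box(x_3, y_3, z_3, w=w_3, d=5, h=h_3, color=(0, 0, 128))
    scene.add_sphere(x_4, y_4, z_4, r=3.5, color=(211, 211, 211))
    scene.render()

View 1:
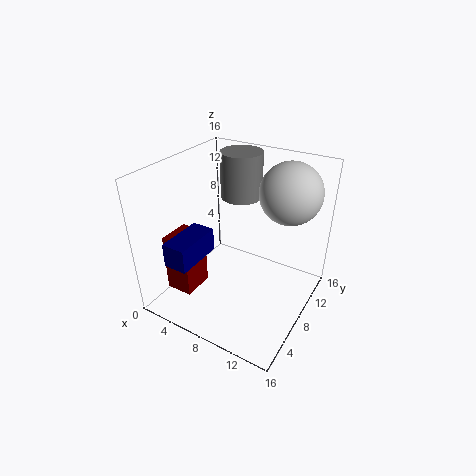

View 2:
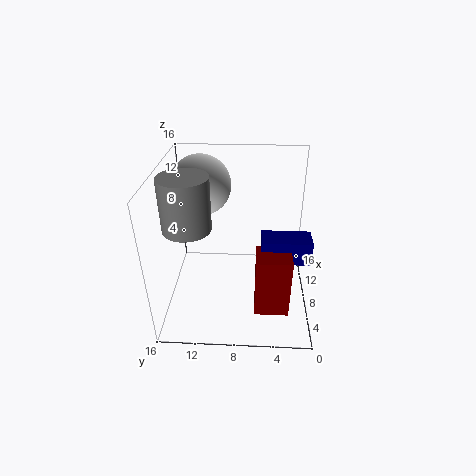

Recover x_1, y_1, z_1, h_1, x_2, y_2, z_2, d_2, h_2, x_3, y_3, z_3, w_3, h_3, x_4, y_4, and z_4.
x_1 = 5.5, y_1 = 13, z_1 = 10.5, h_1 = 5.5, x_2 = 2, y_2 = 2.5, z_2 = 2.5, d_2 = 3.5, h_2 = 6.5, x_3 = 4, y_3 = 0.5, z_3 = 7.5, w_3 = 2.5, h_3 = 2.5, x_4 = 12, y_4 = 12.5, z_4 = 12.5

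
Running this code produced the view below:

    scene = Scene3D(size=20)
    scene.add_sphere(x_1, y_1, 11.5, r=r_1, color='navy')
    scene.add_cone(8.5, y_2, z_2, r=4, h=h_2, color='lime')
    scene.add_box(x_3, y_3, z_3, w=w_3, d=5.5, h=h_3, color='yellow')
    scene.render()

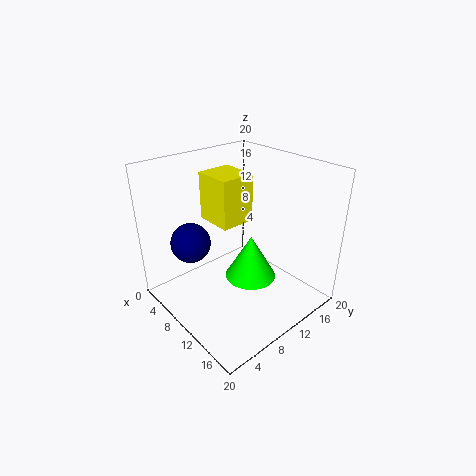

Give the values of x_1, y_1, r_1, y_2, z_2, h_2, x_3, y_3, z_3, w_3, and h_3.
x_1 = 9; y_1 = 3; r_1 = 2.5; y_2 = 14; z_2 = 1; h_2 = 7; x_3 = 0.5; y_3 = 10.5; z_3 = 9.5; w_3 = 6; h_3 = 7.5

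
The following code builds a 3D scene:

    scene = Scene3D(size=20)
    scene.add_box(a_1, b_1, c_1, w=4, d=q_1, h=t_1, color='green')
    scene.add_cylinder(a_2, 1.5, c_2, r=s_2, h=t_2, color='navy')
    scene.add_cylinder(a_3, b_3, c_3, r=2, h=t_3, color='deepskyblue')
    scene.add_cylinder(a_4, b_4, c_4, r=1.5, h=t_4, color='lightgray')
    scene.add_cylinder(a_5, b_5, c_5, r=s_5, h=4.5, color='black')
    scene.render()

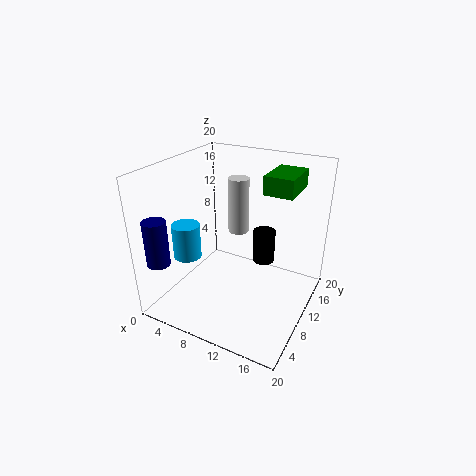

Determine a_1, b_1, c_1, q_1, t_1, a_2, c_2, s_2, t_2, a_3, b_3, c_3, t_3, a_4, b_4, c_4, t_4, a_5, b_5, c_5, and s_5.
a_1 = 13
b_1 = 11
c_1 = 16.5
q_1 = 6
t_1 = 2.5
a_2 = 3
c_2 = 8.5
s_2 = 1.5
t_2 = 6
a_3 = 3
b_3 = 7.5
c_3 = 6.5
t_3 = 5
a_4 = 8.5
b_4 = 13
c_4 = 9.5
t_4 = 8
a_5 = 13.5
b_5 = 11
c_5 = 7
s_5 = 1.5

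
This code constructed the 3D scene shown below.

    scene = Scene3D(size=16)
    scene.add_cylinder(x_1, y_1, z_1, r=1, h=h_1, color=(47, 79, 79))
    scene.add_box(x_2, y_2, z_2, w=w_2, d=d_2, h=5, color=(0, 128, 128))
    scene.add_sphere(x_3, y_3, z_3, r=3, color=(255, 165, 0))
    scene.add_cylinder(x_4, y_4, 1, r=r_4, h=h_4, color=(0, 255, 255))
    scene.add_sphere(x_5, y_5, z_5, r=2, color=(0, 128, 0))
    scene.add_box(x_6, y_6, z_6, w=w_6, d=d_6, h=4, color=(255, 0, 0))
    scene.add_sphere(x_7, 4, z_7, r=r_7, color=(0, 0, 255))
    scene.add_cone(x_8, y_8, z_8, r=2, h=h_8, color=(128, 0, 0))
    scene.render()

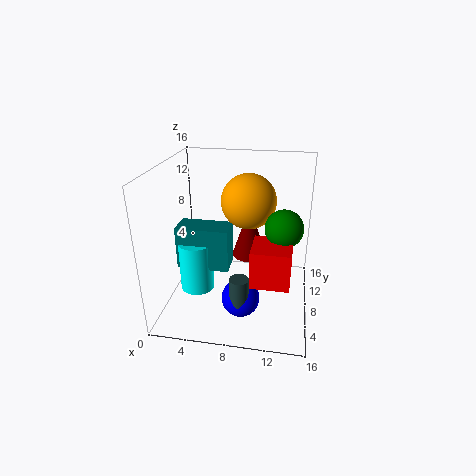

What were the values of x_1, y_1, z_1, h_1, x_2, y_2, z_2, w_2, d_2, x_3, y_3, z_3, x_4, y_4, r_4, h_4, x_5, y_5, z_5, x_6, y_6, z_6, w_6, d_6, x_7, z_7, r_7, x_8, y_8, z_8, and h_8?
x_1 = 9
y_1 = 3
z_1 = 3
h_1 = 3
x_2 = 1
y_2 = 7
z_2 = 4
w_2 = 6
d_2 = 3
x_3 = 9
y_3 = 9
z_3 = 12
x_4 = 3
y_4 = 8
r_4 = 2
h_4 = 6
x_5 = 13
y_5 = 7
z_5 = 10
x_6 = 10
y_6 = 3
z_6 = 5
w_6 = 4
d_6 = 4
x_7 = 9
z_7 = 3
r_7 = 2
x_8 = 9
y_8 = 10
z_8 = 5
h_8 = 6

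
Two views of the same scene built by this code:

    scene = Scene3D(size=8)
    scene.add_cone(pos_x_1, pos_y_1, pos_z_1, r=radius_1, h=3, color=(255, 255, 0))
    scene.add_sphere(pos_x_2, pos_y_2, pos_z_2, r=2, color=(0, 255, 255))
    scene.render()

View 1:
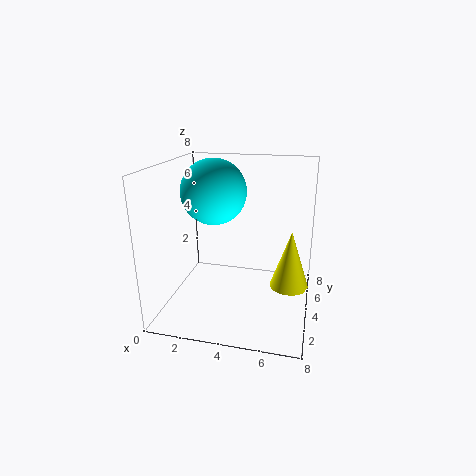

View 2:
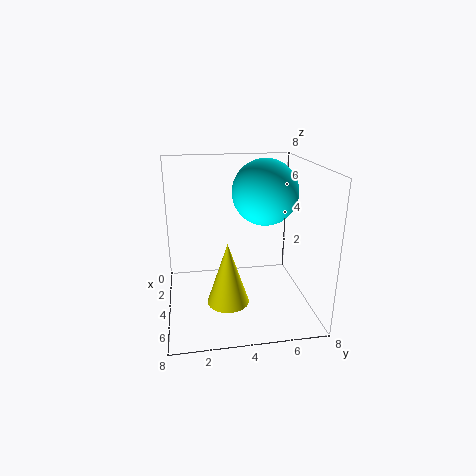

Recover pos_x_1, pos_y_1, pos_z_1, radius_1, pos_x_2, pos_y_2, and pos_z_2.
pos_x_1 = 7; pos_y_1 = 3; pos_z_1 = 2; radius_1 = 1; pos_x_2 = 2; pos_y_2 = 6; pos_z_2 = 6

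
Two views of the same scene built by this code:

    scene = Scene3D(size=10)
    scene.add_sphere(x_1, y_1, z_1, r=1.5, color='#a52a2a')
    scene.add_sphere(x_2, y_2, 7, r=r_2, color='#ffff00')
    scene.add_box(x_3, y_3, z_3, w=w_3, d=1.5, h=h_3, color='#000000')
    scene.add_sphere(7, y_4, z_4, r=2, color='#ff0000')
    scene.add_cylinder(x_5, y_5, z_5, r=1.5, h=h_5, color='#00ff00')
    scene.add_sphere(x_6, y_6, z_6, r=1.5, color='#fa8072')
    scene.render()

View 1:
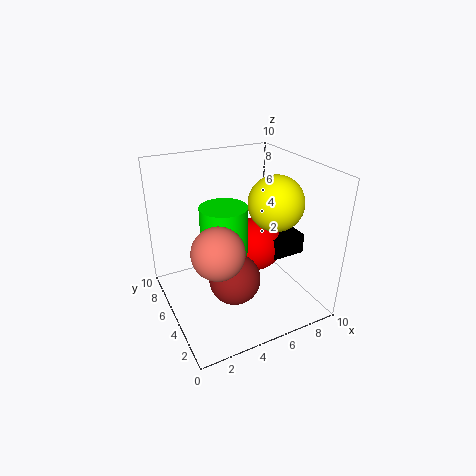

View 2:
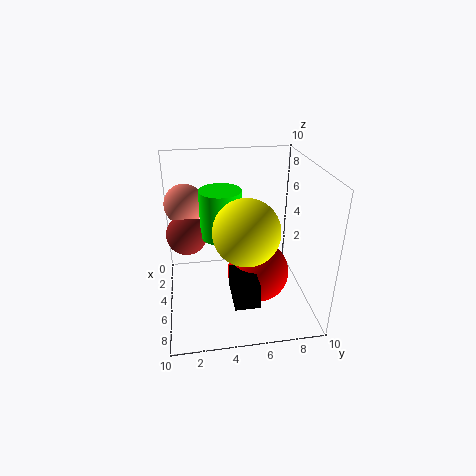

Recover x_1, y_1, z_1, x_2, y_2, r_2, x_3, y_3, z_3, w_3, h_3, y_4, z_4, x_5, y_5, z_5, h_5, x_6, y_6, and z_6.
x_1 = 3
y_1 = 1.5
z_1 = 4.5
x_2 = 8
y_2 = 5
r_2 = 2
x_3 = 7.5
y_3 = 4
z_3 = 3
w_3 = 2.5
h_3 = 1.5
y_4 = 6
z_4 = 3.5
x_5 = 3.5
y_5 = 4
z_5 = 4.5
h_5 = 3.5
x_6 = 2
y_6 = 1.5
z_6 = 6.5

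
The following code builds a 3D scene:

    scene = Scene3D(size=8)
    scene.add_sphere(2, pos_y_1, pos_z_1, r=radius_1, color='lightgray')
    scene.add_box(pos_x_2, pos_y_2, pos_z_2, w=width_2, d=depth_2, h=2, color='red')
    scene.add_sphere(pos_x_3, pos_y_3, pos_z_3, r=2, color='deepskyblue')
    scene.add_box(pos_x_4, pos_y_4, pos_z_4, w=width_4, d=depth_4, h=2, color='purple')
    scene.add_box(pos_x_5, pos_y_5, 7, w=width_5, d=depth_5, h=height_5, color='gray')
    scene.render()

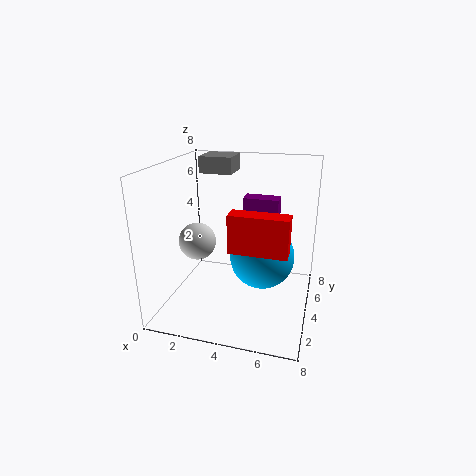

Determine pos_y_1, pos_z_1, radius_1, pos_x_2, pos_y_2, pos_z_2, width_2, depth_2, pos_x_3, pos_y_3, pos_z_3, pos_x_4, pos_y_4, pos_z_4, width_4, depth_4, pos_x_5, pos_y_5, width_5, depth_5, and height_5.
pos_y_1 = 3; pos_z_1 = 4; radius_1 = 1; pos_x_2 = 4; pos_y_2 = 2; pos_z_2 = 4; width_2 = 3; depth_2 = 1; pos_x_3 = 5; pos_y_3 = 6; pos_z_3 = 2; pos_x_4 = 4; pos_y_4 = 5; pos_z_4 = 4; width_4 = 2; depth_4 = 1; pos_x_5 = 1; pos_y_5 = 6; width_5 = 2; depth_5 = 2; height_5 = 1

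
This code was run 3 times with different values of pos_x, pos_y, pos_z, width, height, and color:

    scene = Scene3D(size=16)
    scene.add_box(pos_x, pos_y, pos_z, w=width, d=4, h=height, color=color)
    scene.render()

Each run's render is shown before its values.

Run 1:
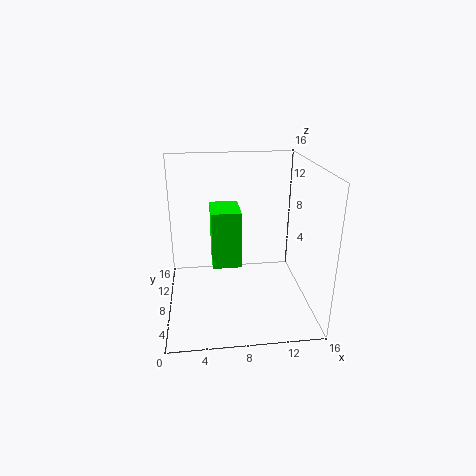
pos_x = 5; pos_y = 5; pos_z = 6; width = 3; height = 6; color = 'lime'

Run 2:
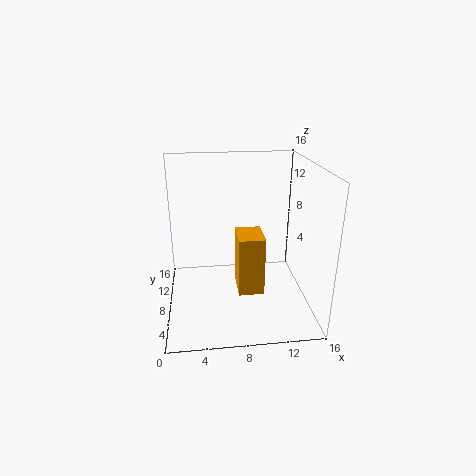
pos_x = 8; pos_y = 7; pos_z = 1; width = 3; height = 7; color = 'orange'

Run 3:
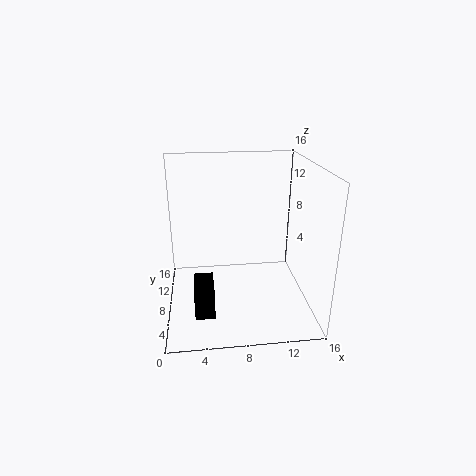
pos_x = 3; pos_y = 2; pos_z = 2; width = 2; height = 3; color = 'black'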